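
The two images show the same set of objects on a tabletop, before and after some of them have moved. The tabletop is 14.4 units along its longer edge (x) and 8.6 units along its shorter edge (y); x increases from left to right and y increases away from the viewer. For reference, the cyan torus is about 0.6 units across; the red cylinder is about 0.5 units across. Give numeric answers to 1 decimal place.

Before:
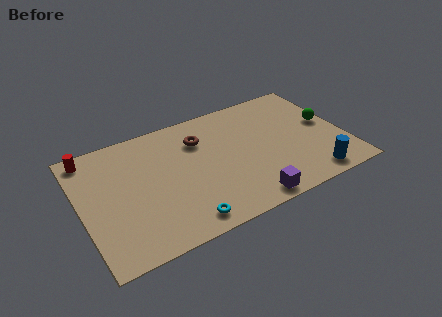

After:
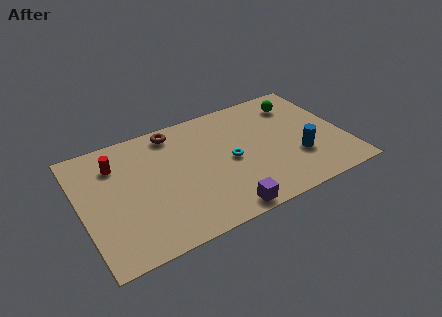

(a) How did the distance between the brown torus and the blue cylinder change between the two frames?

+0.3

Before: roughly 7.6 units apart; after: 7.9. That's 0.3 units further apart.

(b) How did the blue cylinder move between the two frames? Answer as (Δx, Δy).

(-0.5, 1.7)

The blue cylinder was at about (12.2, 1.1) and moved to about (11.7, 2.8).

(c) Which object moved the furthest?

the cyan torus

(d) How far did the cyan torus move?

4.2

From (5.1, 1.1) to (8.1, 4.1), the cyan torus covered √(3.0² + 3.0²) ≈ 4.2 units.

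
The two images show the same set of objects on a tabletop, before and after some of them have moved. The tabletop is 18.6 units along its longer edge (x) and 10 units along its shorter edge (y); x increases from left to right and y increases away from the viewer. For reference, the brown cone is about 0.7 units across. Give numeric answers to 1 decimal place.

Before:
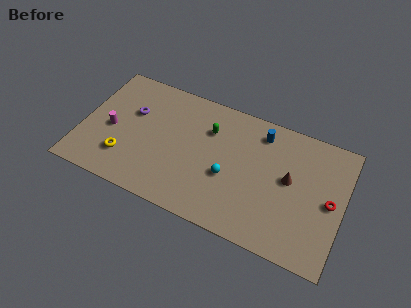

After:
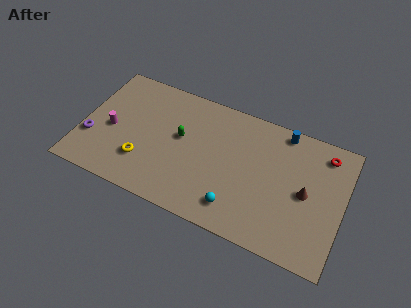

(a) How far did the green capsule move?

2.4

The green capsule was near (8.9, 7.1) before and (7.0, 5.7) after, so it travelled √(1.9² + 1.4²) ≈ 2.4 units.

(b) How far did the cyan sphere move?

2.2

From (10.6, 4.0) to (11.4, 1.9), the cyan sphere covered √(0.8² + 2.1²) ≈ 2.2 units.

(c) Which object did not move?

the magenta cylinder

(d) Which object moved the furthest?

the purple torus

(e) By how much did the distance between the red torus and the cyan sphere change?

+1.4

Before: roughly 7.2 units apart; after: 8.6. That's 1.4 units further apart.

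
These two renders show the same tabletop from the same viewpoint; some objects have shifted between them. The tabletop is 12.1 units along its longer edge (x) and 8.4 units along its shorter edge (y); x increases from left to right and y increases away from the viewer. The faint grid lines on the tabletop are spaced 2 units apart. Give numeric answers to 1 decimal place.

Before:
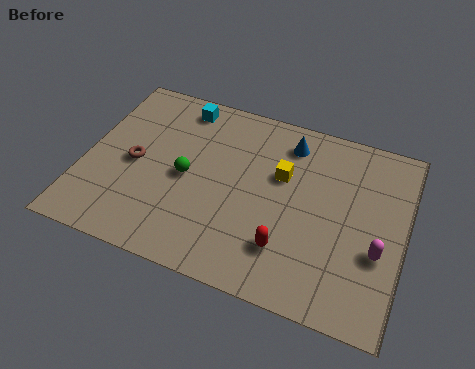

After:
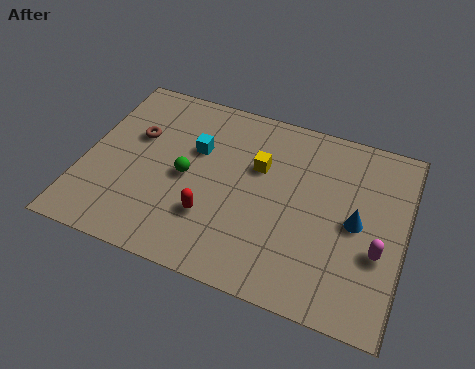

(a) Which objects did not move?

the magenta capsule and the green sphere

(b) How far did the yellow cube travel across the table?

0.9

The yellow cube was near (7.4, 5.3) before and (6.5, 5.4) after, so it travelled √(0.9² + 0.1²) ≈ 0.9 units.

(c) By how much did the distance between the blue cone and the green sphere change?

+1.8

The distance was about 4.6 in the first image and 6.4 in the second, so they moved 1.8 units further apart.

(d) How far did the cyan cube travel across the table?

2.1

The cyan cube was near (3.3, 7.3) before and (4.1, 5.4) after, so it travelled √(0.8² + 1.9²) ≈ 2.1 units.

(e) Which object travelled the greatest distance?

the blue cone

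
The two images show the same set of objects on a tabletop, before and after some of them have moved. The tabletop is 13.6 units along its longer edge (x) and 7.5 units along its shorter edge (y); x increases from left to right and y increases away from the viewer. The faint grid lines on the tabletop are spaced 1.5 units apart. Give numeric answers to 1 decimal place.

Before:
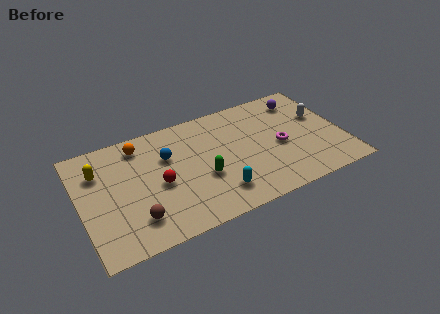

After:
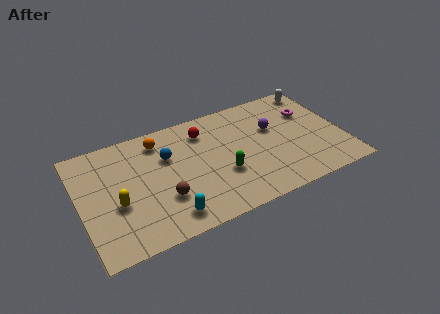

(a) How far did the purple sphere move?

2.2

The purple sphere moved from about (11.8, 6.1) to (10.1, 4.7), a distance of √(1.7² + 1.4²) ≈ 2.2.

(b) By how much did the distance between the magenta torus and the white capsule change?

-1.0

Before: roughly 2.6 units apart; after: 1.6. That's 1.0 units closer together.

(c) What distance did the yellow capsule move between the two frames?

2.5

From (1.1, 5.4) to (1.8, 3.0), the yellow capsule covered √(0.7² + 2.4²) ≈ 2.5 units.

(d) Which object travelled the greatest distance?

the red sphere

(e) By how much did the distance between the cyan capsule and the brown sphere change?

-3.0

They were about 4.2 units apart before and 1.2 after — 3.0 units closer together.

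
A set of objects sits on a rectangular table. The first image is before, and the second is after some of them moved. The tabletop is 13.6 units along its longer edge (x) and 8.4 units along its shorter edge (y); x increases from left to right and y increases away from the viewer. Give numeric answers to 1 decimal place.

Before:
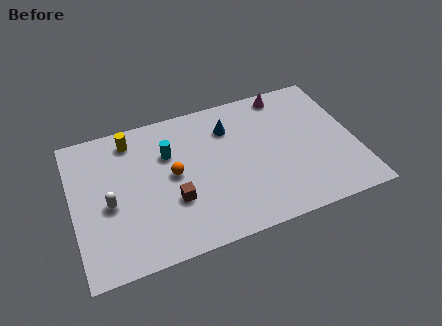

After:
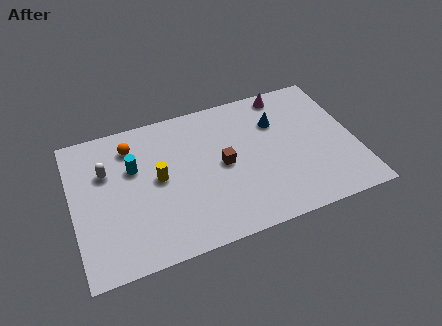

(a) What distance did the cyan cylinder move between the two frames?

1.7

The cyan cylinder moved from about (4.7, 5.7) to (3.0, 5.4), a distance of √(1.7² + 0.3²) ≈ 1.7.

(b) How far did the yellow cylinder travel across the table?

2.9

The yellow cylinder was near (3.0, 7.1) before and (4.1, 4.4) after, so it travelled √(1.1² + 2.7²) ≈ 2.9 units.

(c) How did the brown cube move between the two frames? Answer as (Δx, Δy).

(2.5, 1.3)

The brown cube was at about (4.7, 2.9) and moved to about (7.2, 4.2).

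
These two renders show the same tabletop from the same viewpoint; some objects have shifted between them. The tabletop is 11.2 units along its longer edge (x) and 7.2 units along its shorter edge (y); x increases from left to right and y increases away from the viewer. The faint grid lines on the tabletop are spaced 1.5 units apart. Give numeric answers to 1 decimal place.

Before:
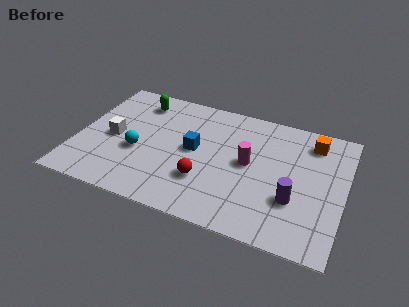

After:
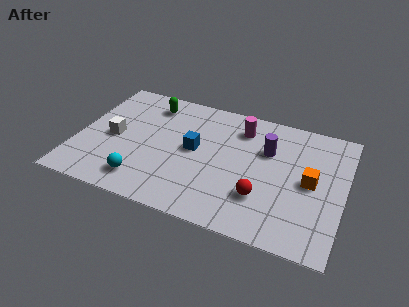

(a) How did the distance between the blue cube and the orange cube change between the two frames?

-0.3

Before: roughly 5.2 units apart; after: 4.9. That's 0.3 units closer together.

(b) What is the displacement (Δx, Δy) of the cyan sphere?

(0.4, -1.6)

The cyan sphere was at about (2.6, 2.9) and moved to about (3.0, 1.3).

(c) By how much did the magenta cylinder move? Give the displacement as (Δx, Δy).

(-0.5, 1.9)

The magenta cylinder was at about (7.2, 3.8) and moved to about (6.7, 5.7).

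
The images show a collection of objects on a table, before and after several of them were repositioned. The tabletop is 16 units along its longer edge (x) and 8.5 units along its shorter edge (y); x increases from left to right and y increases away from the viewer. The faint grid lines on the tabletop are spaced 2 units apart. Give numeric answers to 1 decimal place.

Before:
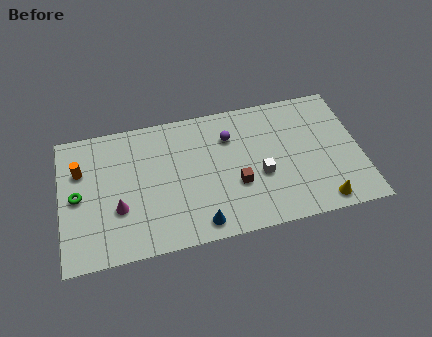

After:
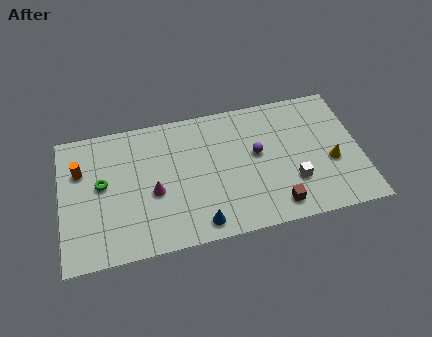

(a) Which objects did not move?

the blue cone and the orange cylinder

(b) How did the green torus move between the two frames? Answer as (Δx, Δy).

(1.3, 0.5)

The green torus was at about (0.9, 4.2) and moved to about (2.2, 4.7).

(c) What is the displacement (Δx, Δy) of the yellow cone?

(0.7, 2.4)

The yellow cone started near (13.7, 1.0) and ended near (14.4, 3.4).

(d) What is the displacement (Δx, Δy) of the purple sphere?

(1.4, -1.4)

The purple sphere started near (9.1, 6.2) and ended near (10.5, 4.8).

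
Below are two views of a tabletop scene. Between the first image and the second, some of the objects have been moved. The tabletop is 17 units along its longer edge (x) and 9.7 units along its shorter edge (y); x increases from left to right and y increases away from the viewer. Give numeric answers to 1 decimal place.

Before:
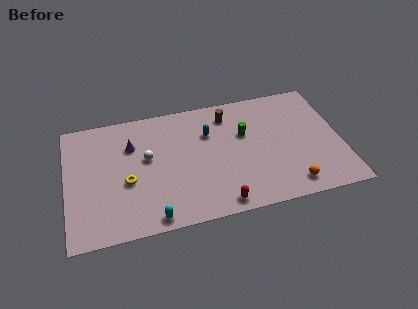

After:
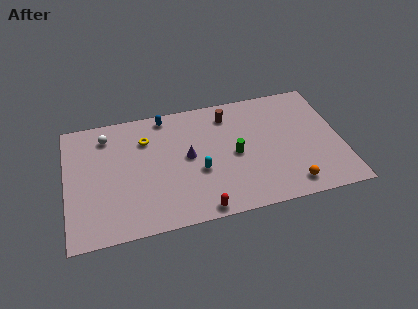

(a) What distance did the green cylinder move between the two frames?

1.7

The green cylinder moved from about (11.1, 6.1) to (10.4, 4.6), a distance of √(0.7² + 1.5²) ≈ 1.7.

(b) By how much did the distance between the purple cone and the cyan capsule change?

-4.6

The distance was about 6.0 in the first image and 1.4 in the second, so they moved 4.6 units closer together.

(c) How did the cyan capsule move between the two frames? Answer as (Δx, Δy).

(3.0, 2.9)

The cyan capsule was at about (5.1, 0.9) and moved to about (8.1, 3.8).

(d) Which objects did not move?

the orange sphere and the brown cylinder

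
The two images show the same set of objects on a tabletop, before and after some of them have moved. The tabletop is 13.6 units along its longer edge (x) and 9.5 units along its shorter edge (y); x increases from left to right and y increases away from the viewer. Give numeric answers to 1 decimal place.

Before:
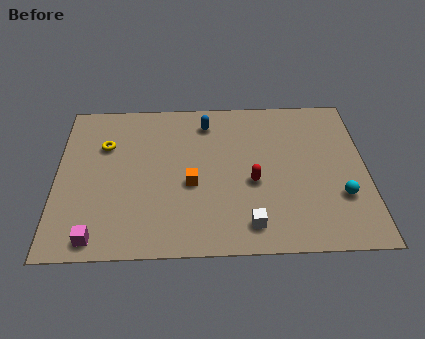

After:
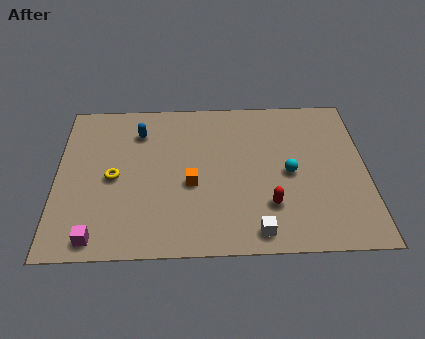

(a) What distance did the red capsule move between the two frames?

1.6

The red capsule moved from about (8.6, 4.0) to (9.3, 2.6), a distance of √(0.7² + 1.4²) ≈ 1.6.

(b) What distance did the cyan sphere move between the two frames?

2.7

The cyan sphere was near (12.4, 3.0) before and (10.2, 4.5) after, so it travelled √(2.2² + 1.5²) ≈ 2.7 units.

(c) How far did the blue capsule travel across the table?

3.0

From (6.6, 7.8) to (3.6, 7.3), the blue capsule covered √(3.0² + 0.5²) ≈ 3.0 units.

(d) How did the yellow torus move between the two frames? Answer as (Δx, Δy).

(0.4, -2.0)

The yellow torus was at about (2.1, 6.5) and moved to about (2.5, 4.5).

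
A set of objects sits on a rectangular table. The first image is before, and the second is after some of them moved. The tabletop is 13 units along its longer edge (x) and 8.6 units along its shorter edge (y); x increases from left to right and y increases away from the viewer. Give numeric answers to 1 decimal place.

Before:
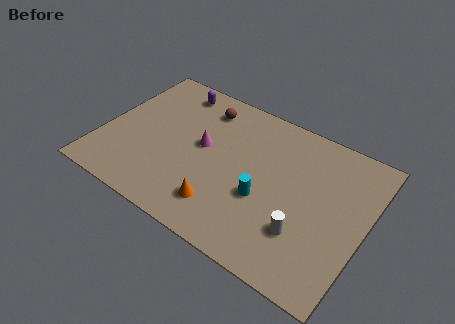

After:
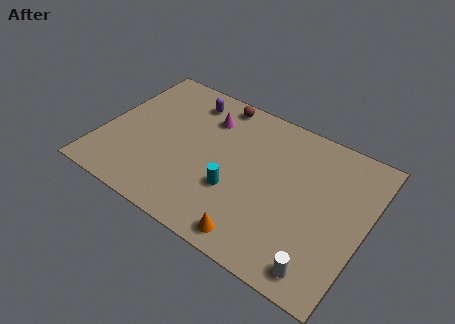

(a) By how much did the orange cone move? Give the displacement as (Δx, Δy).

(1.8, -0.8)

The orange cone was at about (6.4, 1.8) and moved to about (8.2, 1.0).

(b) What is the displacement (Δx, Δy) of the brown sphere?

(0.6, 0.7)

From the two frames, the brown sphere sits at roughly (4.5, 7.0) before and (5.1, 7.7) after.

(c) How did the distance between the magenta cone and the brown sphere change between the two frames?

-1.1

Before: roughly 2.3 units apart; after: 1.2. That's 1.1 units closer together.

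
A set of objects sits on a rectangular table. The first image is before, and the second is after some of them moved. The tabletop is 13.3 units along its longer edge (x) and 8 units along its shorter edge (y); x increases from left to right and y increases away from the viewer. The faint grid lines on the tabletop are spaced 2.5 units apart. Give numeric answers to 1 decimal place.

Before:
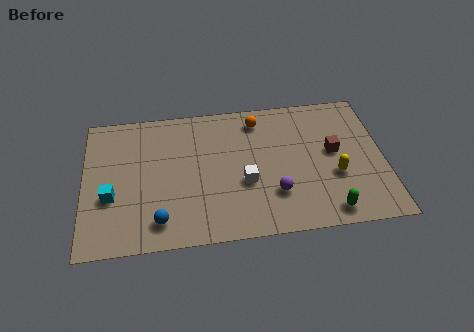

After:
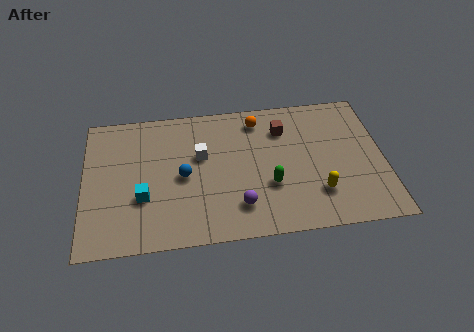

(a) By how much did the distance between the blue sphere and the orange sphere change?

-2.5

The distance was about 7.0 in the first image and 4.5 in the second, so they moved 2.5 units closer together.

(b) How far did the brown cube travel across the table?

2.7

From (11.1, 4.4) to (8.9, 6.0), the brown cube covered √(2.2² + 1.6²) ≈ 2.7 units.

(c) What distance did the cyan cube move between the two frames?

1.4

The cyan cube moved from about (1.2, 3.0) to (2.6, 2.8), a distance of √(1.4² + 0.2²) ≈ 1.4.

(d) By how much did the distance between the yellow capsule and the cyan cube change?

-2.2

Before: roughly 9.9 units apart; after: 7.7. That's 2.2 units closer together.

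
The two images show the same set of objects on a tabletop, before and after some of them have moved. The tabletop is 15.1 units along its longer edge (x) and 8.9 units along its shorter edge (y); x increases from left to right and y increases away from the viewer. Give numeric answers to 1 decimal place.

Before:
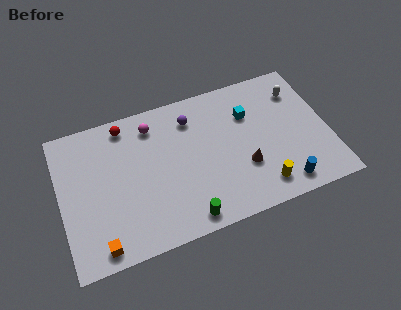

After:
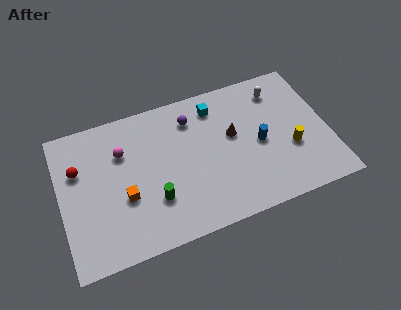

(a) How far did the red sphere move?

3.4

The red sphere moved from about (3.9, 7.8) to (1.1, 5.9), a distance of √(2.8² + 1.9²) ≈ 3.4.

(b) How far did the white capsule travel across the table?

1.2

The white capsule moved from about (13.7, 6.8) to (12.6, 7.2), a distance of √(1.1² + 0.4²) ≈ 1.2.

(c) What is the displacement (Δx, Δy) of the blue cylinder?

(-1.0, 3.0)

The blue cylinder started near (12.2, 1.2) and ended near (11.2, 4.2).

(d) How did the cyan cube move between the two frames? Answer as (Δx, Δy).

(-1.8, 1.1)

The cyan cube started near (10.8, 6.2) and ended near (9.0, 7.3).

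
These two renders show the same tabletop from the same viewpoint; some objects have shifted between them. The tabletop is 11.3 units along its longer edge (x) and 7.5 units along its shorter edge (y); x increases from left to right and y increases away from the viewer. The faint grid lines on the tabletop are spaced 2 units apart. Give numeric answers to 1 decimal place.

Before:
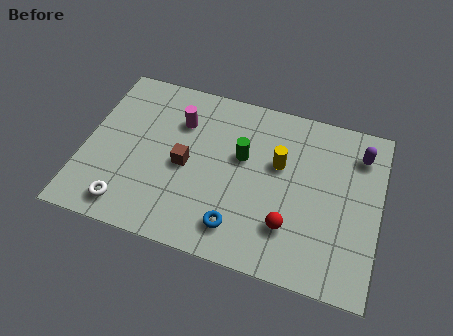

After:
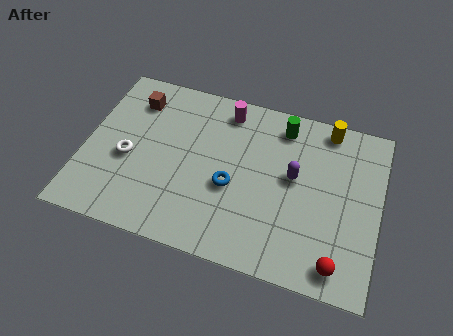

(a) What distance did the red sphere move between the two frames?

2.1

From (8.0, 2.0) to (9.9, 1.0), the red sphere covered √(1.9² + 1.0²) ≈ 2.1 units.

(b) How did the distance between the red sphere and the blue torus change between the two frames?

+2.7

The distance was about 2.0 in the first image and 4.7 in the second, so they moved 2.7 units further apart.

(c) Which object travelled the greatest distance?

the brown cube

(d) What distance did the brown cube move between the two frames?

3.3

From (3.9, 3.5) to (1.7, 5.9), the brown cube covered √(2.2² + 2.4²) ≈ 3.3 units.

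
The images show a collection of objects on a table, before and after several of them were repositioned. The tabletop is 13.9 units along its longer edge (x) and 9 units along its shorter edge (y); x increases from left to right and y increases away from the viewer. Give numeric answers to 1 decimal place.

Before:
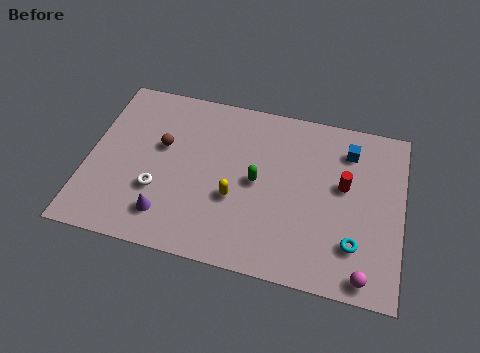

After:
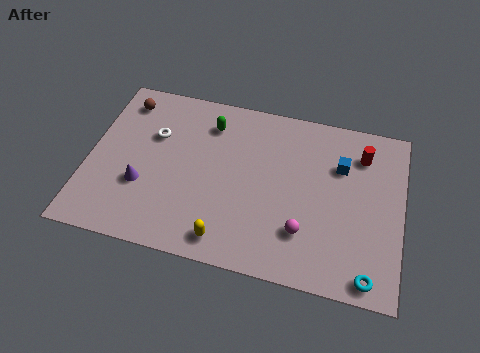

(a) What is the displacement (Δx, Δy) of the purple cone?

(-1.2, 1.3)

The purple cone started near (3.7, 1.8) and ended near (2.5, 3.1).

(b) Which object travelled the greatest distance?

the green capsule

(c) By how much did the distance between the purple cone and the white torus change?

+1.5

The distance was about 1.3 in the first image and 2.8 in the second, so they moved 1.5 units further apart.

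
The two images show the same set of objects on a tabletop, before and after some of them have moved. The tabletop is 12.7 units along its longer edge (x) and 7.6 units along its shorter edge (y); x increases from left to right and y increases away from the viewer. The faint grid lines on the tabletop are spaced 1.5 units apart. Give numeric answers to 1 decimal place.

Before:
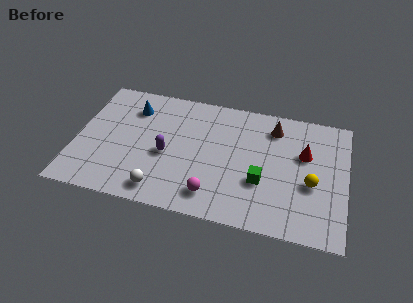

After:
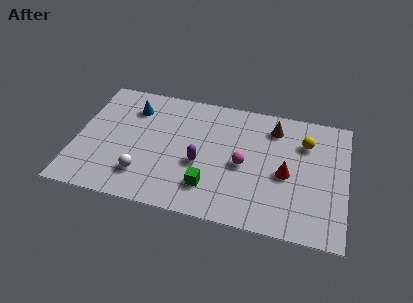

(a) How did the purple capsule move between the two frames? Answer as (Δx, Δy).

(1.6, -0.2)

The purple capsule was at about (4.3, 3.3) and moved to about (5.9, 3.1).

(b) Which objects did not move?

the blue cone and the brown cone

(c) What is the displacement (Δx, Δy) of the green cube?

(-2.4, -0.9)

The green cube was at about (8.8, 2.7) and moved to about (6.4, 1.8).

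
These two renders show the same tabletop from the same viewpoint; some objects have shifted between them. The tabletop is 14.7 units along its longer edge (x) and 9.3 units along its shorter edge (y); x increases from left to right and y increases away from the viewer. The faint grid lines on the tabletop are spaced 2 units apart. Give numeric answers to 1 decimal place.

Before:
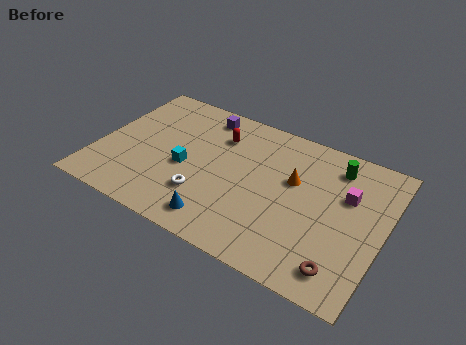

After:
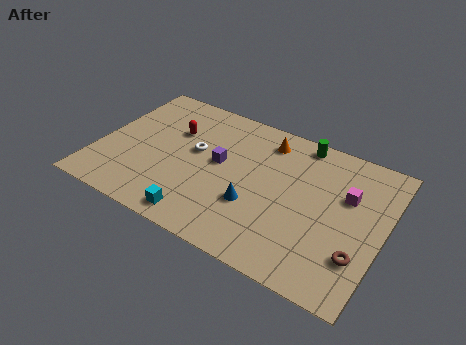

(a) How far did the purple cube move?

3.2

From (4.9, 8.0) to (6.2, 5.1), the purple cube covered √(1.3² + 2.9²) ≈ 3.2 units.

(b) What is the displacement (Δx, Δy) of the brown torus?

(0.7, 1.1)

From the two frames, the brown torus sits at roughly (13.0, 1.5) before and (13.7, 2.6) after.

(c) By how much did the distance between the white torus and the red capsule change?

-2.7

They were about 4.3 units apart before and 1.6 after — 2.7 units closer together.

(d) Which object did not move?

the magenta cube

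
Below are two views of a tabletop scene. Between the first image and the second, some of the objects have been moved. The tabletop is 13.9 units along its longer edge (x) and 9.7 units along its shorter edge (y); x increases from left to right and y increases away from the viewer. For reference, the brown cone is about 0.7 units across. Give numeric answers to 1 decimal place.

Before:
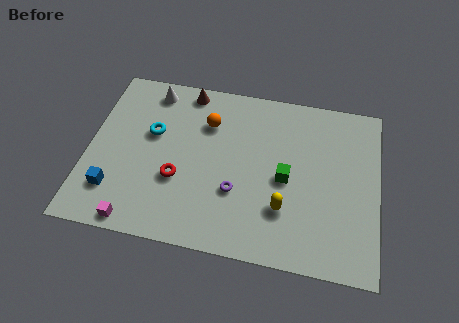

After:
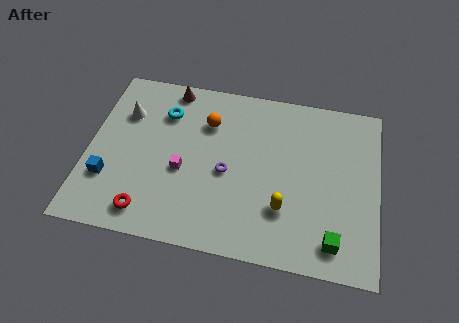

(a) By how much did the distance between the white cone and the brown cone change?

+1.1

The distance was about 1.7 in the first image and 2.8 in the second, so they moved 1.1 units further apart.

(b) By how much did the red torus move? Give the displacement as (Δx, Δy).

(-1.3, -2.1)

From the two frames, the red torus sits at roughly (4.4, 3.5) before and (3.1, 1.4) after.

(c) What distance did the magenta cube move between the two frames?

3.8

The magenta cube moved from about (2.6, 0.8) to (4.6, 4.0), a distance of √(2.0² + 3.2²) ≈ 3.8.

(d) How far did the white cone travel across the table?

2.0

From (2.8, 8.4) to (1.6, 6.8), the white cone covered √(1.2² + 1.6²) ≈ 2.0 units.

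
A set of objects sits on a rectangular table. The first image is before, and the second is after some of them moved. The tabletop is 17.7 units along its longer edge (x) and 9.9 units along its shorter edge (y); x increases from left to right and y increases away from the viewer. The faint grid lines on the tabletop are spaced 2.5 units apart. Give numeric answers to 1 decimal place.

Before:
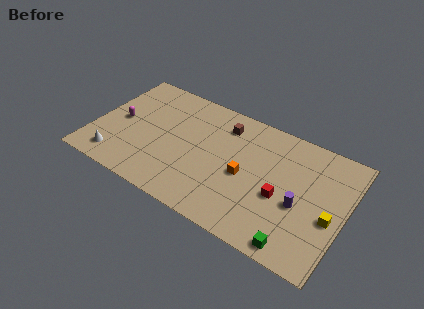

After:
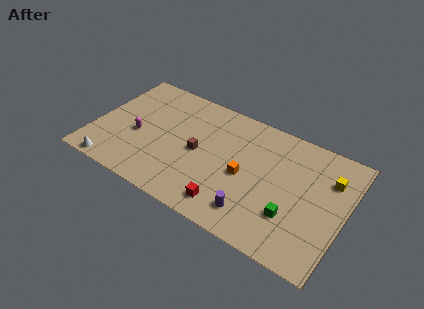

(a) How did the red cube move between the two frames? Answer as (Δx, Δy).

(-3.3, -2.5)

The red cube started near (13.4, 4.1) and ended near (10.1, 1.6).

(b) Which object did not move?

the orange cube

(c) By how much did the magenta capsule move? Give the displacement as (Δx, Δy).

(1.4, -0.7)

From the two frames, the magenta capsule sits at roughly (1.7, 4.9) before and (3.1, 4.2) after.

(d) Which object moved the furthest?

the red cube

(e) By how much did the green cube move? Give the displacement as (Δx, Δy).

(-0.6, 2.0)

The green cube started near (14.9, 1.0) and ended near (14.3, 3.0).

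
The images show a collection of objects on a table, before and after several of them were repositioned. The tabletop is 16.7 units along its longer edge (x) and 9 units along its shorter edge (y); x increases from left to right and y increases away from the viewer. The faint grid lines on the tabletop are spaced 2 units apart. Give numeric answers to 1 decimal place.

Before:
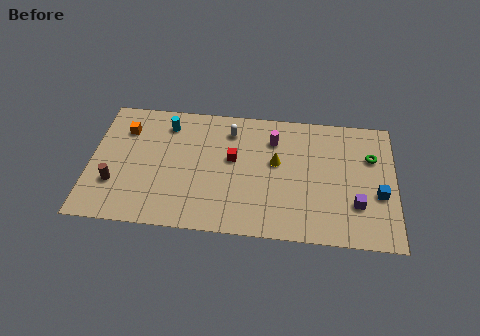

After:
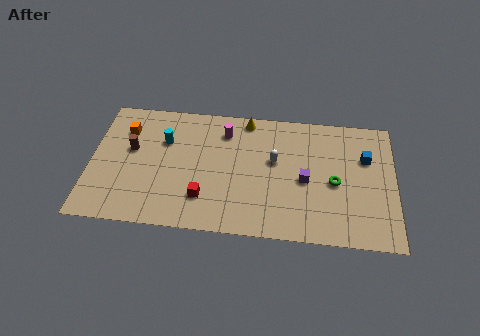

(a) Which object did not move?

the orange cube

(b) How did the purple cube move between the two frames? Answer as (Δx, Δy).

(-2.8, 1.4)

The purple cube was at about (14.6, 2.7) and moved to about (11.8, 4.1).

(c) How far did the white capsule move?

3.1

The white capsule moved from about (7.6, 7.2) to (10.1, 5.3), a distance of √(2.5² + 1.9²) ≈ 3.1.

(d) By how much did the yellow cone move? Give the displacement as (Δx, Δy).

(-1.7, 2.9)

The yellow cone started near (10.2, 5.2) and ended near (8.5, 8.1).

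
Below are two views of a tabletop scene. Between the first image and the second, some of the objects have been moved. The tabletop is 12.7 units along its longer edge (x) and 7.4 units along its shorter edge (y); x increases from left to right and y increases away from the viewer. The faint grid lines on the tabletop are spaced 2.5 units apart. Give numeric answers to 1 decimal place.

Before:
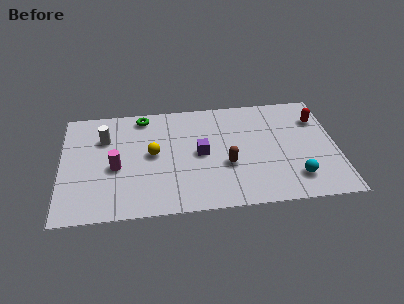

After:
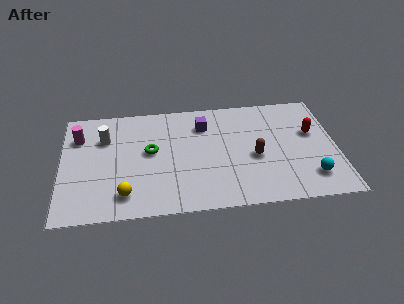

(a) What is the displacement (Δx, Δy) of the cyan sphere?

(0.7, 0.0)

From the two frames, the cyan sphere sits at roughly (10.7, 1.6) before and (11.4, 1.6) after.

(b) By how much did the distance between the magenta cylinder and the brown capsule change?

+3.3

The distance was about 5.1 in the first image and 8.4 in the second, so they moved 3.3 units further apart.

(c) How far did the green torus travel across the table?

2.4

The green torus was near (3.8, 6.5) before and (4.1, 4.1) after, so it travelled √(0.3² + 2.4²) ≈ 2.4 units.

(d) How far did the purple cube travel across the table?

1.9

The purple cube moved from about (6.4, 3.7) to (6.6, 5.6), a distance of √(0.2² + 1.9²) ≈ 1.9.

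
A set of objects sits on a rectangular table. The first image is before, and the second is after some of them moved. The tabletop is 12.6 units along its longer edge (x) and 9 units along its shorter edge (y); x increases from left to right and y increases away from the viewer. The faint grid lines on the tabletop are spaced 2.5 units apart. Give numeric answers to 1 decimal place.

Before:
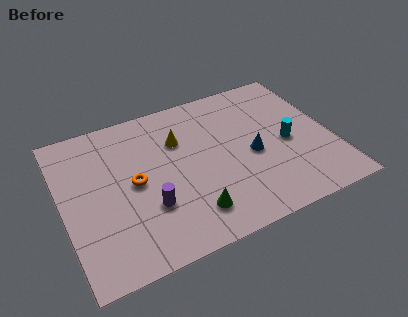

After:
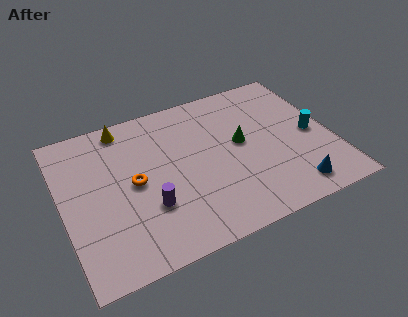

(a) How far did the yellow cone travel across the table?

3.0

The yellow cone was near (5.6, 6.2) before and (3.2, 8.0) after, so it travelled √(2.4² + 1.8²) ≈ 3.0 units.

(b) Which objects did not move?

the orange torus and the purple cylinder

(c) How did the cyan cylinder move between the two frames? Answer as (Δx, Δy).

(1.2, 0.1)

The cyan cylinder was at about (10.5, 4.1) and moved to about (11.7, 4.2).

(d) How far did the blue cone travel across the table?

3.1

The blue cone was near (8.8, 4.0) before and (10.3, 1.3) after, so it travelled √(1.5² + 2.7²) ≈ 3.1 units.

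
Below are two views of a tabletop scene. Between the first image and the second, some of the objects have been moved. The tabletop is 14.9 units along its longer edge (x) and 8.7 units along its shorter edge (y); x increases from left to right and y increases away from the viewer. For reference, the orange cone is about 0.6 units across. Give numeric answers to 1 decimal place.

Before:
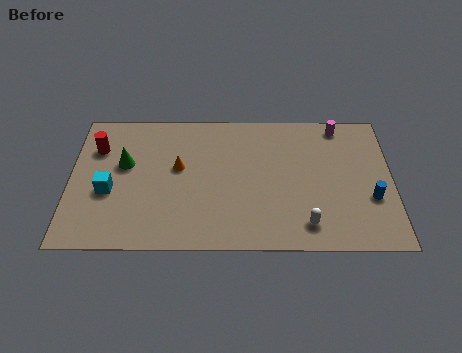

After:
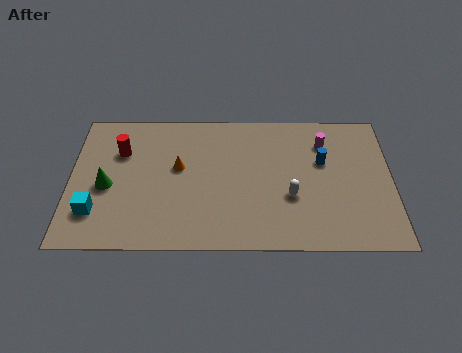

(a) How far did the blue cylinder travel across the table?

3.2

The blue cylinder moved from about (13.9, 3.1) to (11.7, 5.4), a distance of √(2.2² + 2.3²) ≈ 3.2.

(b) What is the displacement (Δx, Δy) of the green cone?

(-0.8, -1.4)

The green cone started near (2.5, 5.2) and ended near (1.7, 3.8).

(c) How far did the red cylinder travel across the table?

1.1

The red cylinder moved from about (1.2, 6.2) to (2.3, 6.0), a distance of √(1.1² + 0.2²) ≈ 1.1.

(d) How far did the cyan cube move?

1.4

The cyan cube was near (1.8, 3.5) before and (1.2, 2.2) after, so it travelled √(0.6² + 1.3²) ≈ 1.4 units.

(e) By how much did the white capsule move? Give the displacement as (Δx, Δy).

(-0.7, 1.7)

From the two frames, the white capsule sits at roughly (10.9, 1.5) before and (10.2, 3.2) after.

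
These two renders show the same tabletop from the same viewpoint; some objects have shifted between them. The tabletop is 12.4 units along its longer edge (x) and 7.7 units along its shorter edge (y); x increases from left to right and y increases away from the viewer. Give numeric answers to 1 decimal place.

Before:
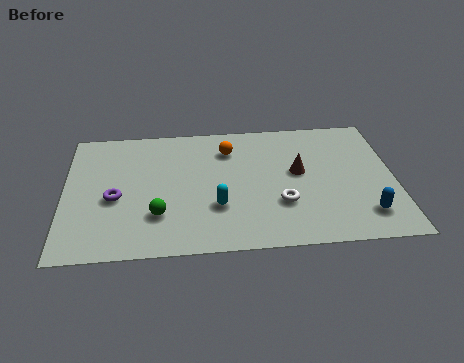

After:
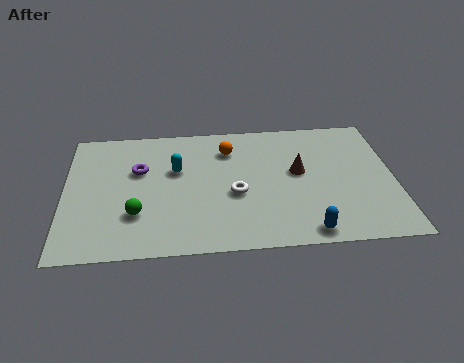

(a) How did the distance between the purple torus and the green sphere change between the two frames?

+0.7

The distance was about 1.9 in the first image and 2.6 in the second, so they moved 0.7 units further apart.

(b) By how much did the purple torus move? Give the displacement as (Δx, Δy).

(0.9, 1.6)

From the two frames, the purple torus sits at roughly (1.9, 3.3) before and (2.8, 4.9) after.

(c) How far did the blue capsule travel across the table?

2.3

From (11.2, 1.6) to (9.0, 0.8), the blue capsule covered √(2.2² + 0.8²) ≈ 2.3 units.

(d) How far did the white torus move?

1.8

The white torus moved from about (8.1, 2.5) to (6.4, 3.2), a distance of √(1.7² + 0.7²) ≈ 1.8.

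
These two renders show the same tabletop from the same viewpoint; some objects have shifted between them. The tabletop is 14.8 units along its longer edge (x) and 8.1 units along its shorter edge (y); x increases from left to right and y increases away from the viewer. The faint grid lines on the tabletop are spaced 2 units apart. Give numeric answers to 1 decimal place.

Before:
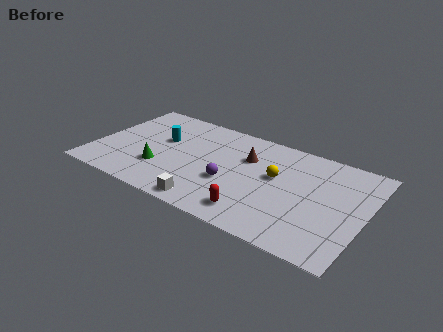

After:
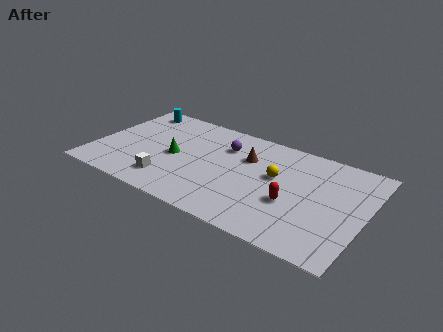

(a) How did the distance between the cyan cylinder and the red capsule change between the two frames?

+3.6

They were about 6.7 units apart before and 10.3 after — 3.6 units further apart.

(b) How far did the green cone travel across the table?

1.4

From (3.8, 2.5) to (4.4, 3.8), the green cone covered √(0.6² + 1.3²) ≈ 1.4 units.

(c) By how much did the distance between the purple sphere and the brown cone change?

-1.1

The distance was about 2.5 in the first image and 1.4 in the second, so they moved 1.1 units closer together.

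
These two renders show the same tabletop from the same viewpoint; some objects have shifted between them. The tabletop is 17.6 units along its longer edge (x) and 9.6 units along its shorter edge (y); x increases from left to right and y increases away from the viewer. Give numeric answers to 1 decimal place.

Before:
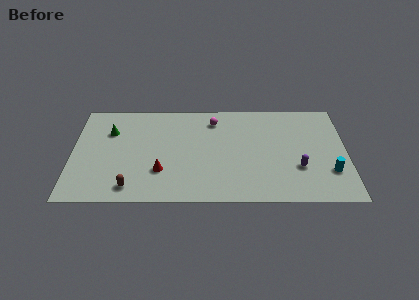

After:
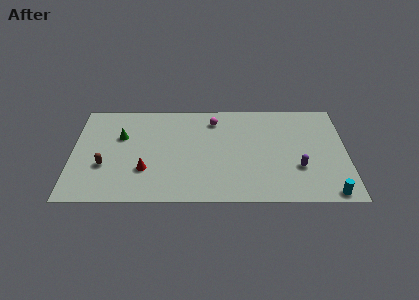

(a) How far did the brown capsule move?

2.6

The brown capsule moved from about (3.8, 1.4) to (2.1, 3.4), a distance of √(1.7² + 2.0²) ≈ 2.6.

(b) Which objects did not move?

the magenta sphere and the purple capsule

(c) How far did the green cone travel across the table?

0.9

The green cone moved from about (2.4, 6.7) to (3.1, 6.2), a distance of √(0.7² + 0.5²) ≈ 0.9.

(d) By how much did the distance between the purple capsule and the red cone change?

+1.0

Before: roughly 8.8 units apart; after: 9.8. That's 1.0 units further apart.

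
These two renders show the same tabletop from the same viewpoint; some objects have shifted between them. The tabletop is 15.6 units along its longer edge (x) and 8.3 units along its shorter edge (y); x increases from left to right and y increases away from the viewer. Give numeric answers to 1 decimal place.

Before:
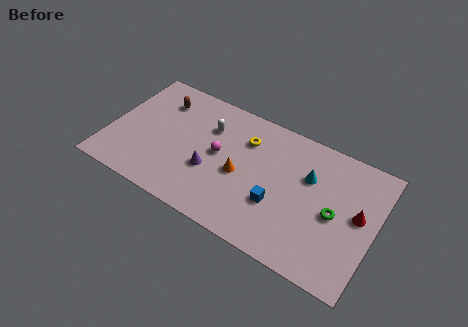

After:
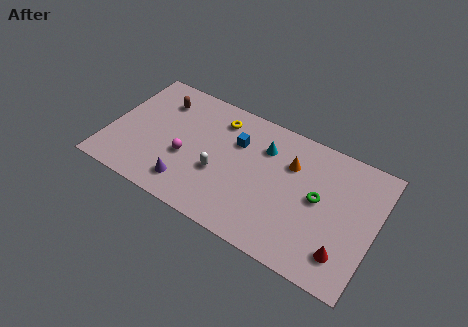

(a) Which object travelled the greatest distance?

the blue cube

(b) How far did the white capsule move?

2.9

From (5.6, 5.9) to (6.6, 3.2), the white capsule covered √(1.0² + 2.7²) ≈ 2.9 units.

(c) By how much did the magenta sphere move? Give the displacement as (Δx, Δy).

(-1.8, -1.1)

The magenta sphere started near (6.4, 4.4) and ended near (4.6, 3.3).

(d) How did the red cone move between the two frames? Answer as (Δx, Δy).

(-0.5, -2.7)

The red cone started near (14.6, 4.5) and ended near (14.1, 1.8).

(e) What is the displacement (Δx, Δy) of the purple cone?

(-1.1, -1.5)

From the two frames, the purple cone sits at roughly (6.1, 3.1) before and (5.0, 1.6) after.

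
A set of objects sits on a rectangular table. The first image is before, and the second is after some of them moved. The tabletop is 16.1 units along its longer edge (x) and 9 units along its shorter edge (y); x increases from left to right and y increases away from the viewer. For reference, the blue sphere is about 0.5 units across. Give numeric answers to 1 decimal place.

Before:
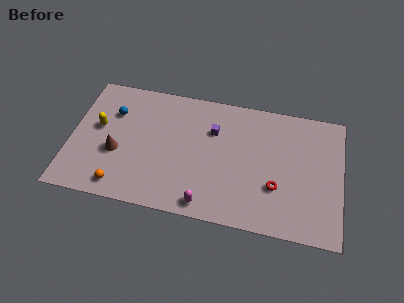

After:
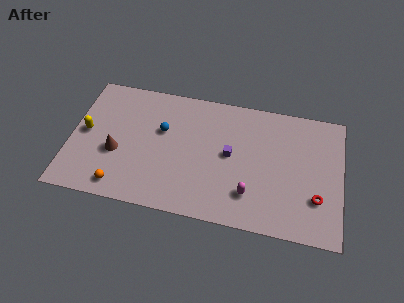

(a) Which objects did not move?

the brown cone and the orange sphere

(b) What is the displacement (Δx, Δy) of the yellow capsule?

(-0.7, -0.5)

From the two frames, the yellow capsule sits at roughly (1.6, 5.1) before and (0.9, 4.6) after.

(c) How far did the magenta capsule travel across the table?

2.8

The magenta capsule was near (8.3, 1.0) before and (10.8, 2.2) after, so it travelled √(2.5² + 1.2²) ≈ 2.8 units.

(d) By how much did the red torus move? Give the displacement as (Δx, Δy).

(2.4, -0.3)

The red torus was at about (12.3, 3.0) and moved to about (14.7, 2.7).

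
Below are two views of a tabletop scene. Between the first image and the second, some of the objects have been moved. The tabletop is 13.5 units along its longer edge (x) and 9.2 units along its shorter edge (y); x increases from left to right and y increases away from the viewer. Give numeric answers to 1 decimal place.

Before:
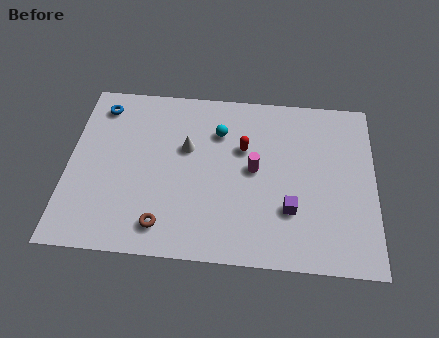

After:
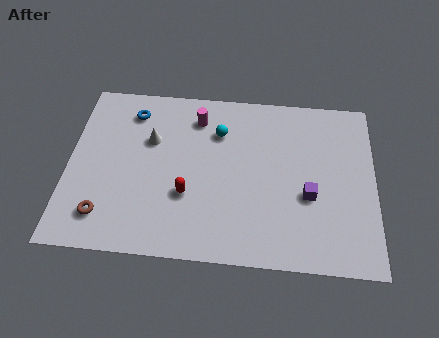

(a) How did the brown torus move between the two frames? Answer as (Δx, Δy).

(-2.6, 0.3)

The brown torus started near (4.3, 1.5) and ended near (1.7, 1.8).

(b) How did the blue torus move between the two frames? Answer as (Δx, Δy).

(1.4, -0.2)

The blue torus started near (1.3, 7.7) and ended near (2.7, 7.5).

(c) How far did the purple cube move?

1.1

From (9.8, 2.8) to (10.6, 3.6), the purple cube covered √(0.8² + 0.8²) ≈ 1.1 units.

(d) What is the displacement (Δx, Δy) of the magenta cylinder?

(-2.6, 2.6)

From the two frames, the magenta cylinder sits at roughly (8.2, 4.8) before and (5.6, 7.4) after.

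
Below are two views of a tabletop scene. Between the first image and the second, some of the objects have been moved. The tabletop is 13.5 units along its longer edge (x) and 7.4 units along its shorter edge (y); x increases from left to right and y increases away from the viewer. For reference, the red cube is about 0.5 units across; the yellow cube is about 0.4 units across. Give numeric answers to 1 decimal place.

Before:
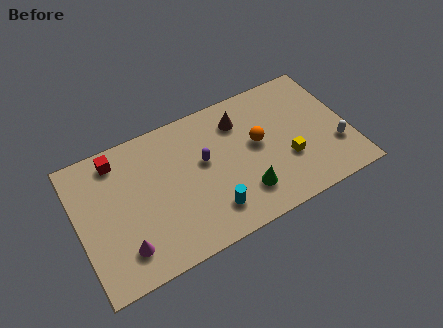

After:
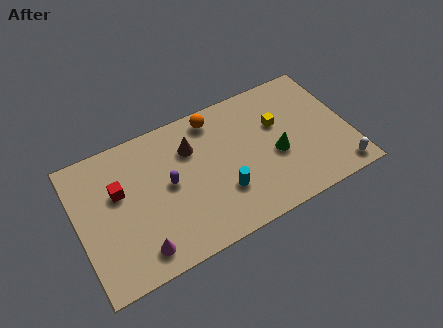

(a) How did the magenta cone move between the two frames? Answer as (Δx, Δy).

(0.7, -0.4)

The magenta cone started near (2.0, 1.6) and ended near (2.7, 1.2).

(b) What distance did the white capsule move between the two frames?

1.4

The white capsule was near (12.7, 2.3) before and (12.7, 0.9) after, so it travelled √(0.0² + 1.4²) ≈ 1.4 units.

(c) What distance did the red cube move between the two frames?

1.7

From (2.2, 6.3) to (2.1, 4.6), the red cube covered √(0.1² + 1.7²) ≈ 1.7 units.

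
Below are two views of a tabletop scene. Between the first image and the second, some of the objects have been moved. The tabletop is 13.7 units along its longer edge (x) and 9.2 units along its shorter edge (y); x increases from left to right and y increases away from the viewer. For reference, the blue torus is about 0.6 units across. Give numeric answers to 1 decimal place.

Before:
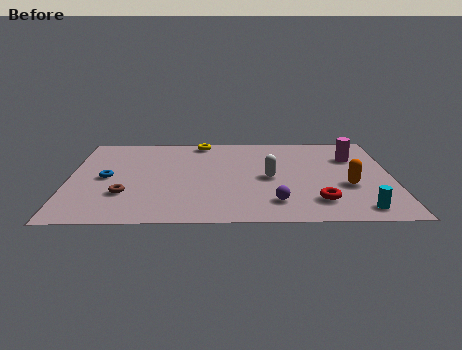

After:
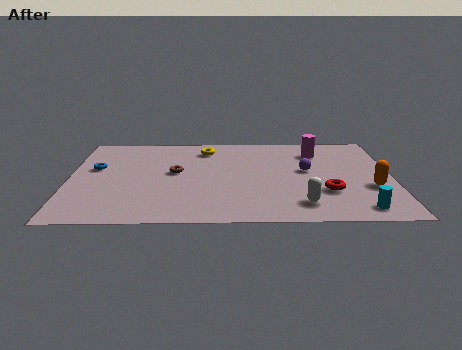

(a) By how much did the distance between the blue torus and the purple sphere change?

+1.4

They were about 7.6 units apart before and 9.0 after — 1.4 units further apart.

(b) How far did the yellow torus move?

0.8

The yellow torus moved from about (5.6, 8.3) to (5.8, 7.5), a distance of √(0.2² + 0.8²) ≈ 0.8.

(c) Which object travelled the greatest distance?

the purple sphere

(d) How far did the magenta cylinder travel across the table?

1.6

The magenta cylinder was near (12.1, 6.5) before and (10.6, 7.1) after, so it travelled √(1.5² + 0.6²) ≈ 1.6 units.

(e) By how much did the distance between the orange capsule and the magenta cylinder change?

+1.4

They were about 3.0 units apart before and 4.4 after — 1.4 units further apart.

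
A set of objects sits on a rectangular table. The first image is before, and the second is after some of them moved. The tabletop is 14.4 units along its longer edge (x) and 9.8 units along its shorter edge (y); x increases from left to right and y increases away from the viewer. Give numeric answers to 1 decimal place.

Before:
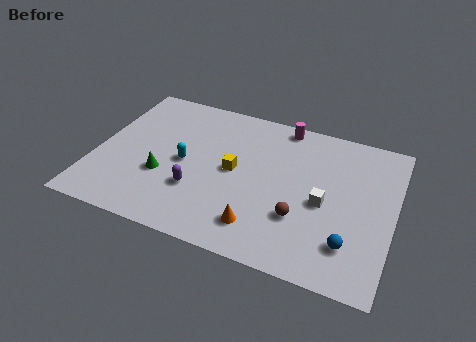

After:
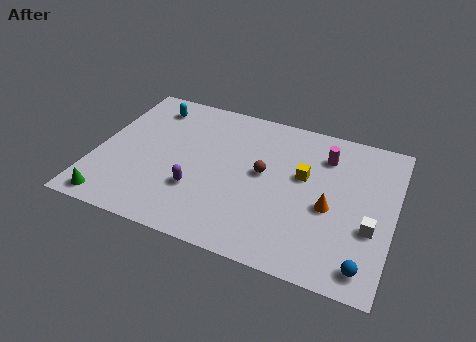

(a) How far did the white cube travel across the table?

2.4

The white cube was near (11.1, 4.4) before and (13.4, 3.6) after, so it travelled √(2.3² + 0.8²) ≈ 2.4 units.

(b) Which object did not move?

the purple capsule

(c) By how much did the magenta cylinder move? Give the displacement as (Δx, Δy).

(2.2, -1.4)

From the two frames, the magenta cylinder sits at roughly (8.7, 8.9) before and (10.9, 7.5) after.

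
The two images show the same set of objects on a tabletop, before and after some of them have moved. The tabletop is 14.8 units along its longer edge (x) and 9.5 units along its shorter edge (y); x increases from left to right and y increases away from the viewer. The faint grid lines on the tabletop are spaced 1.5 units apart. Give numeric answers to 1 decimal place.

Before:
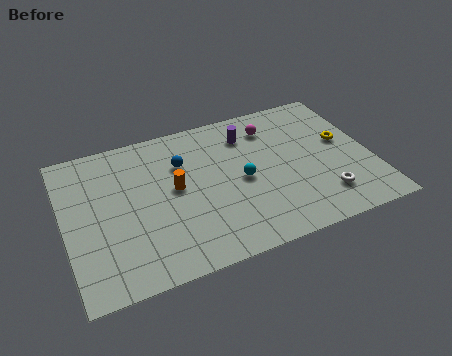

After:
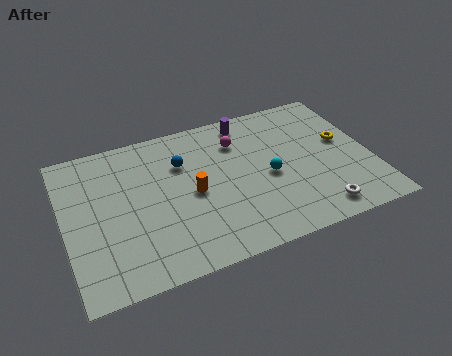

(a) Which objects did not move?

the blue sphere and the yellow torus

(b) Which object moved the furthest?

the magenta sphere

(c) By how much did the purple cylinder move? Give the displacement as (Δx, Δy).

(0.1, 0.9)

The purple cylinder was at about (9.1, 7.4) and moved to about (9.2, 8.3).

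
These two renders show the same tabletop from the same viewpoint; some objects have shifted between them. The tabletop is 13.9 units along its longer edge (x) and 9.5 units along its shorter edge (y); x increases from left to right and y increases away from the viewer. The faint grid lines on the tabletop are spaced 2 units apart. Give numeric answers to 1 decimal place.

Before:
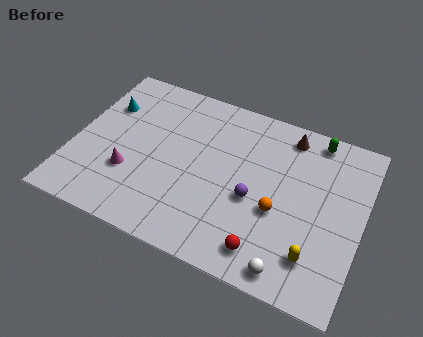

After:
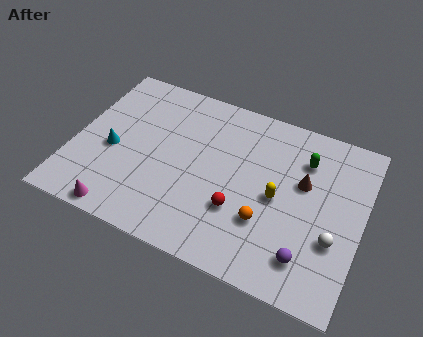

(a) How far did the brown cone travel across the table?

2.6

The brown cone moved from about (10.0, 8.2) to (11.0, 5.8), a distance of √(1.0² + 2.4²) ≈ 2.6.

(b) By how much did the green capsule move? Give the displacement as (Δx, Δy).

(-0.4, -1.4)

The green capsule was at about (11.3, 8.5) and moved to about (10.9, 7.1).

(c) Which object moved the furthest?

the purple sphere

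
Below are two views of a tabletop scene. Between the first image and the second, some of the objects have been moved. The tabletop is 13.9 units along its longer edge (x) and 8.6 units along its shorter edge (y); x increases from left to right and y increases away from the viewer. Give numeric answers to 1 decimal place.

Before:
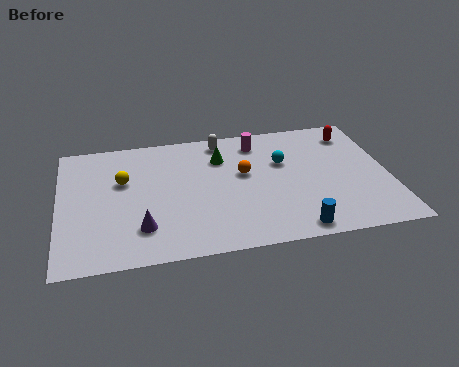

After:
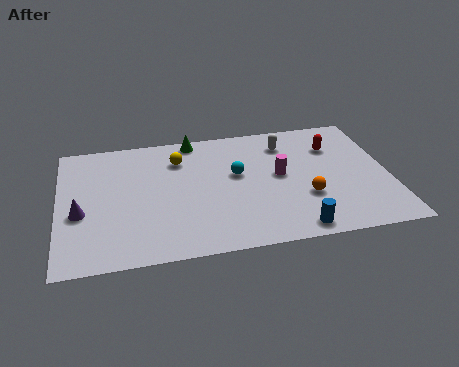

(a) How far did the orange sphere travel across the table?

3.3

From (7.8, 5.0) to (10.3, 2.9), the orange sphere covered √(2.5² + 2.1²) ≈ 3.3 units.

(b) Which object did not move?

the blue cylinder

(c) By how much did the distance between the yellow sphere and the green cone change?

-2.8

They were about 4.3 units apart before and 1.5 after — 2.8 units closer together.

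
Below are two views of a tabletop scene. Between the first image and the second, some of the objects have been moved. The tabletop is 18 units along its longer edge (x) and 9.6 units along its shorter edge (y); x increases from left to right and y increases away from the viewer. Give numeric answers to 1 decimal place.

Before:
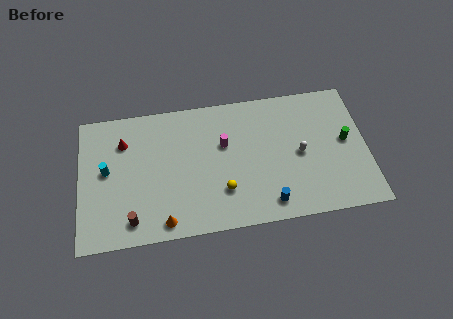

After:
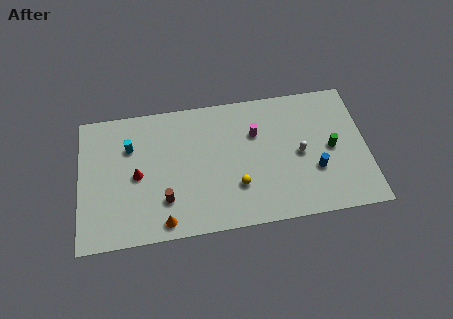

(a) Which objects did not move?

the white capsule and the orange cone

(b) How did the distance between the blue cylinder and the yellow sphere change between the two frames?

+1.8

The distance was about 3.1 in the first image and 4.9 in the second, so they moved 1.8 units further apart.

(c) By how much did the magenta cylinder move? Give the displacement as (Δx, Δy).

(2.0, 0.5)

From the two frames, the magenta cylinder sits at roughly (9.1, 6.0) before and (11.1, 6.5) after.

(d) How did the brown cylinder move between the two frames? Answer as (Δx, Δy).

(2.1, 1.1)

The brown cylinder started near (3.2, 1.5) and ended near (5.3, 2.6).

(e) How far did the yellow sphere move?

0.9

From (8.9, 2.7) to (9.8, 2.9), the yellow sphere covered √(0.9² + 0.2²) ≈ 0.9 units.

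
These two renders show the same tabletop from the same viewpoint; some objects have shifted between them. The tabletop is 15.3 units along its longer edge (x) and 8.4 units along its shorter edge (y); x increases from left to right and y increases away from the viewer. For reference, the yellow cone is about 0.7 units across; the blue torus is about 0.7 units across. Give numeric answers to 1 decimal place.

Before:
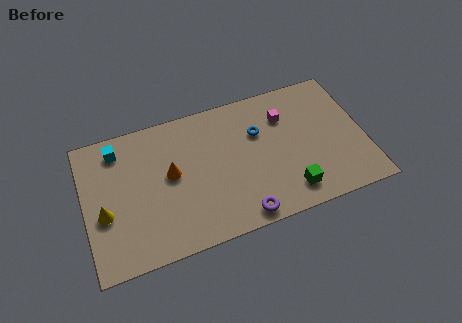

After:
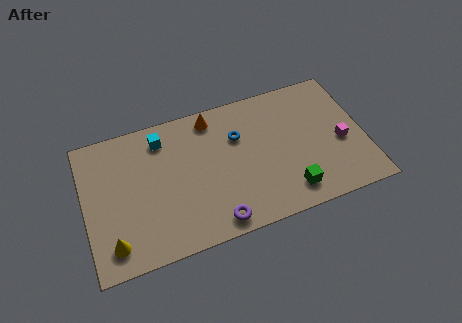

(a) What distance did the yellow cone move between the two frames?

1.9

The yellow cone was near (1.0, 3.4) before and (1.3, 1.5) after, so it travelled √(0.3² + 1.9²) ≈ 1.9 units.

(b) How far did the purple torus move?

1.4

The purple torus moved from about (8.2, 0.9) to (6.8, 1.0), a distance of √(1.4² + 0.1²) ≈ 1.4.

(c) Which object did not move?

the green cube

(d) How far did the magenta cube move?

3.8

From (11.1, 6.1) to (14.0, 3.6), the magenta cube covered √(2.9² + 2.5²) ≈ 3.8 units.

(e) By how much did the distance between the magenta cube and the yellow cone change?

+2.4

They were about 10.5 units apart before and 12.9 after — 2.4 units further apart.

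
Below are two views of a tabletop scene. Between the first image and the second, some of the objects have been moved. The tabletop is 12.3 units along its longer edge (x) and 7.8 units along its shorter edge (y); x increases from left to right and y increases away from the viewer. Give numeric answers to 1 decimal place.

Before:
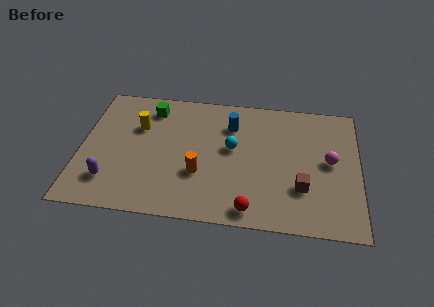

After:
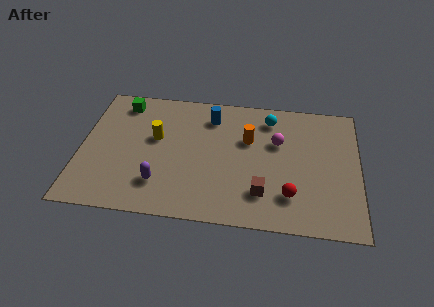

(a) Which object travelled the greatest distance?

the orange cylinder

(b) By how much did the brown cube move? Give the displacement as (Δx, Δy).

(-1.7, -0.5)

The brown cube started near (9.8, 2.4) and ended near (8.1, 1.9).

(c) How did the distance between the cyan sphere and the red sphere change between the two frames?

+1.0

They were about 3.6 units apart before and 4.6 after — 1.0 units further apart.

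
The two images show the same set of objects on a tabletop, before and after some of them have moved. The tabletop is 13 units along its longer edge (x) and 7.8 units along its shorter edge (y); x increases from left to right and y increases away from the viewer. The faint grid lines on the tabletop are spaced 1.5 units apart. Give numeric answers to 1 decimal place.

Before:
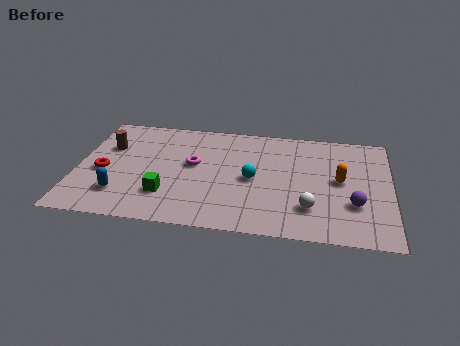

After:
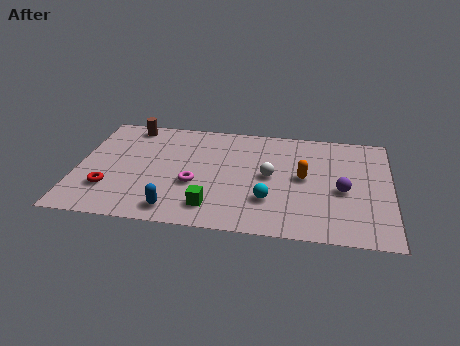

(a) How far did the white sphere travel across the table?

2.6

From (9.7, 2.0) to (8.0, 4.0), the white sphere covered √(1.7² + 2.0²) ≈ 2.6 units.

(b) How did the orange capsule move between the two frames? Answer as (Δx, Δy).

(-1.5, 0.0)

From the two frames, the orange capsule sits at roughly (10.9, 4.1) before and (9.4, 4.1) after.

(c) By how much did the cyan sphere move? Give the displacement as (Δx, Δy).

(0.7, -1.4)

The cyan sphere was at about (7.3, 3.7) and moved to about (8.0, 2.3).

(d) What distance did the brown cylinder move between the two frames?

1.9

From (1.2, 5.2) to (2.0, 6.9), the brown cylinder covered √(0.8² + 1.7²) ≈ 1.9 units.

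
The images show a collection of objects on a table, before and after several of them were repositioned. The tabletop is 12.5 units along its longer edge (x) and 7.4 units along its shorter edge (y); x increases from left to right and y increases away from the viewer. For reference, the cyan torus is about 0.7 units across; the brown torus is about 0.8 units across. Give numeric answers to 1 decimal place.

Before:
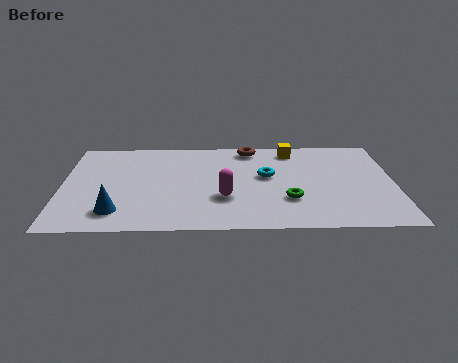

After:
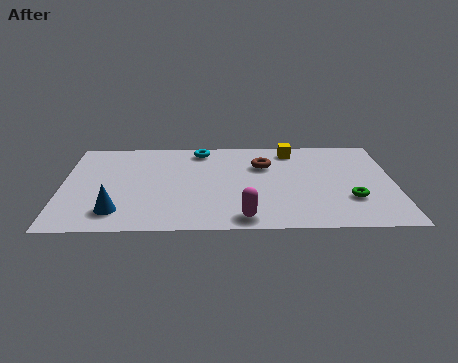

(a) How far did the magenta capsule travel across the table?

1.7

From (6.1, 2.5) to (6.8, 0.9), the magenta capsule covered √(0.7² + 1.6²) ≈ 1.7 units.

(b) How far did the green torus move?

2.3

The green torus moved from about (8.5, 2.3) to (10.8, 2.3), a distance of √(2.3² + 0.0²) ≈ 2.3.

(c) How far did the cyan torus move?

3.3

The cyan torus moved from about (7.7, 4.2) to (5.2, 6.4), a distance of √(2.5² + 2.2²) ≈ 3.3.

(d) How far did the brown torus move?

1.5

The brown torus was near (7.1, 6.5) before and (7.6, 5.1) after, so it travelled √(0.5² + 1.4²) ≈ 1.5 units.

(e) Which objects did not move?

the yellow cube and the blue cone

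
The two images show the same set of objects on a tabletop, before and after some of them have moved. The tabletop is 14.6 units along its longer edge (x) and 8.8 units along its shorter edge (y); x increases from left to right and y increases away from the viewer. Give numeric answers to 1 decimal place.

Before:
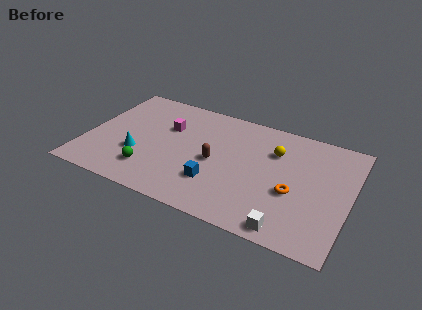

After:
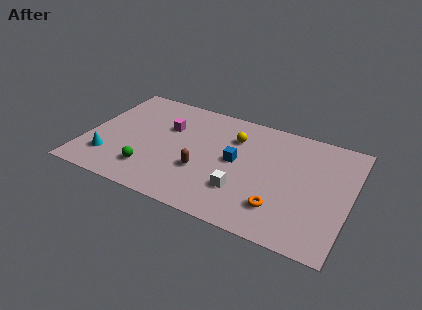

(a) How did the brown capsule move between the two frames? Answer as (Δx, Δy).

(-0.6, -1.0)

The brown capsule started near (7.2, 4.1) and ended near (6.6, 3.1).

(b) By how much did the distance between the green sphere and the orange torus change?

-0.7

Before: roughly 7.9 units apart; after: 7.2. That's 0.7 units closer together.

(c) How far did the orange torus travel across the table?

1.5

From (11.6, 3.5) to (11.0, 2.1), the orange torus covered √(0.6² + 1.4²) ≈ 1.5 units.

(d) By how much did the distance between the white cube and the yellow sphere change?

-1.5

The distance was about 5.5 in the first image and 4.0 in the second, so they moved 1.5 units closer together.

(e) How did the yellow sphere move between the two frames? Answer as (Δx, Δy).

(-2.3, 0.2)

The yellow sphere started near (10.3, 6.2) and ended near (8.0, 6.4).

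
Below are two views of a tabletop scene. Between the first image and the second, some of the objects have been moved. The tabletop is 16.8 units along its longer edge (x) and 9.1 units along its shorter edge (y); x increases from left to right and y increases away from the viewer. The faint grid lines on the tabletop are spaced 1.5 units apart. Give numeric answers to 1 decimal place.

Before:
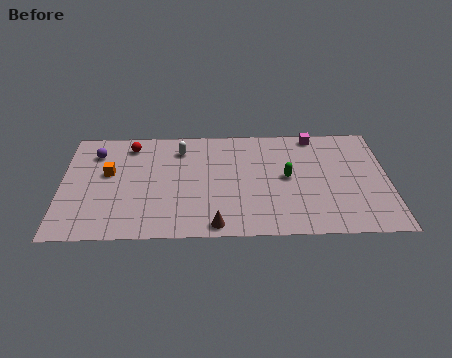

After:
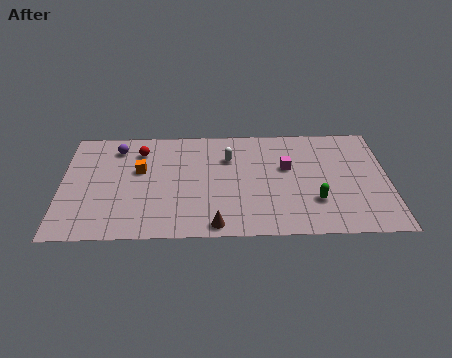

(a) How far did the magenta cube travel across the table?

3.1

From (13.1, 8.2) to (11.6, 5.5), the magenta cube covered √(1.5² + 2.7²) ≈ 3.1 units.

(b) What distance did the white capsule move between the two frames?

2.6

The white capsule moved from about (6.1, 7.2) to (8.6, 6.4), a distance of √(2.5² + 0.8²) ≈ 2.6.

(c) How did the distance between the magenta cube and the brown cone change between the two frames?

-3.1

The distance was about 9.0 in the first image and 5.9 in the second, so they moved 3.1 units closer together.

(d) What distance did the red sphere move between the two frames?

0.7

From (3.5, 7.6) to (4.0, 7.1), the red sphere covered √(0.5² + 0.5²) ≈ 0.7 units.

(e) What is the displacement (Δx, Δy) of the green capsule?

(1.4, -2.0)

From the two frames, the green capsule sits at roughly (11.6, 4.7) before and (13.0, 2.7) after.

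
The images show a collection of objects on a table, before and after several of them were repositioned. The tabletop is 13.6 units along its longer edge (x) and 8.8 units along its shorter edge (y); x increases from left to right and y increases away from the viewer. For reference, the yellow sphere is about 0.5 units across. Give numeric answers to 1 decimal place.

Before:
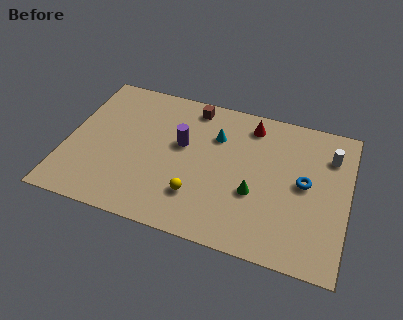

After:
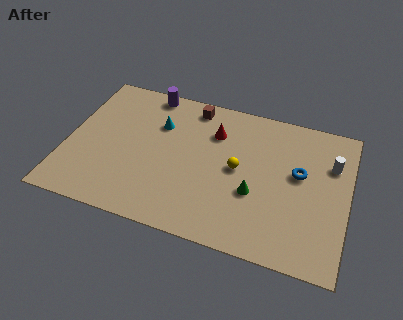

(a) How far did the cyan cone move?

2.8

The cyan cone was near (7.1, 6.2) before and (4.3, 6.1) after, so it travelled √(2.8² + 0.1²) ≈ 2.8 units.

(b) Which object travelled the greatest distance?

the purple cylinder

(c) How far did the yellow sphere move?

2.8

From (6.5, 2.3) to (8.3, 4.5), the yellow sphere covered √(1.8² + 2.2²) ≈ 2.8 units.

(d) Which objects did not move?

the green cone and the brown cube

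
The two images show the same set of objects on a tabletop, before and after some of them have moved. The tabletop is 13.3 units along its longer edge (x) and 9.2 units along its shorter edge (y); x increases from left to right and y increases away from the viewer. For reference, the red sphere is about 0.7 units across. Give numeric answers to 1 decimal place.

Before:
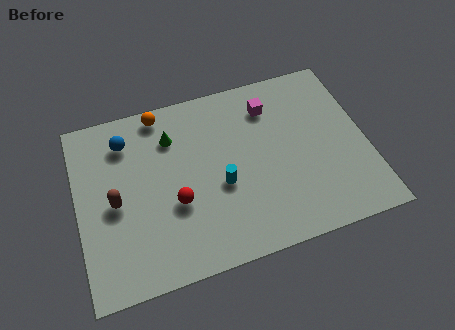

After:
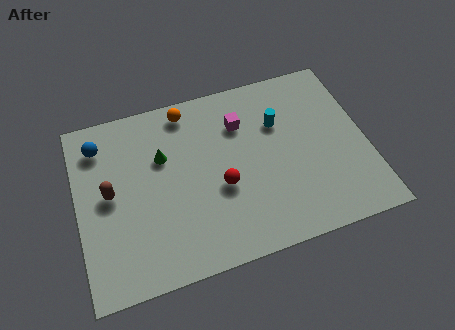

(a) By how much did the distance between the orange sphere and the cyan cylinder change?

-0.6

The distance was about 5.1 in the first image and 4.5 in the second, so they moved 0.6 units closer together.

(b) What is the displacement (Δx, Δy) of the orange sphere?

(1.2, -0.2)

From the two frames, the orange sphere sits at roughly (4.1, 8.3) before and (5.3, 8.1) after.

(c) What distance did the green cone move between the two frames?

1.0

The green cone was near (4.5, 6.9) before and (4.0, 6.0) after, so it travelled √(0.5² + 0.9²) ≈ 1.0 units.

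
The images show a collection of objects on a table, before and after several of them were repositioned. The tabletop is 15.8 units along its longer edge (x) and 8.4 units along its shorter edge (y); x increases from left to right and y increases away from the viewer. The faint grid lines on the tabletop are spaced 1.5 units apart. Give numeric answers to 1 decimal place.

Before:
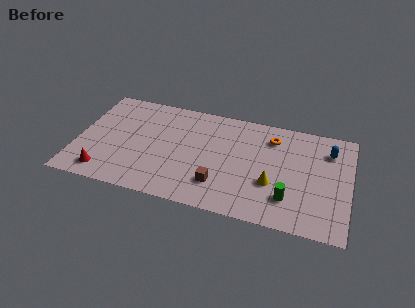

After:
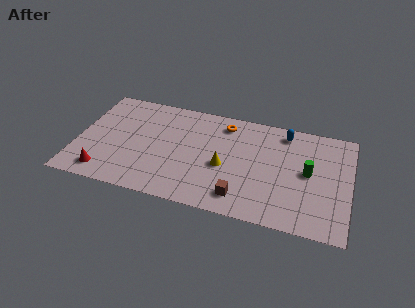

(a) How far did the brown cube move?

1.4

The brown cube was near (8.4, 2.1) before and (9.7, 1.5) after, so it travelled √(1.3² + 0.6²) ≈ 1.4 units.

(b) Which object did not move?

the red cone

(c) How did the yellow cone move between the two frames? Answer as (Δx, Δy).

(-2.8, 0.6)

The yellow cone was at about (11.4, 3.0) and moved to about (8.6, 3.6).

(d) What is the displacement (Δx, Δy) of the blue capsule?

(-2.6, 0.8)

The blue capsule started near (14.5, 6.4) and ended near (11.9, 7.2).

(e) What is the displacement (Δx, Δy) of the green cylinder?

(1.0, 2.3)

The green cylinder was at about (12.4, 2.1) and moved to about (13.4, 4.4).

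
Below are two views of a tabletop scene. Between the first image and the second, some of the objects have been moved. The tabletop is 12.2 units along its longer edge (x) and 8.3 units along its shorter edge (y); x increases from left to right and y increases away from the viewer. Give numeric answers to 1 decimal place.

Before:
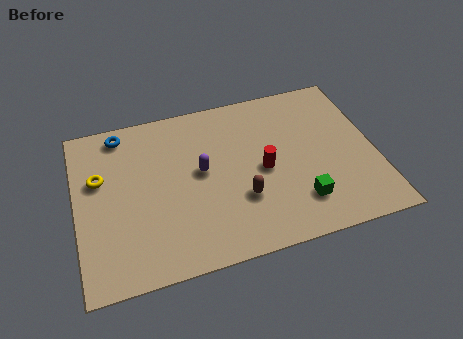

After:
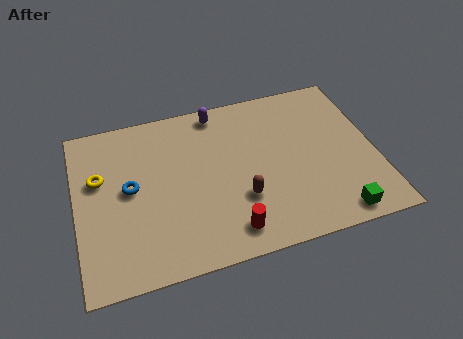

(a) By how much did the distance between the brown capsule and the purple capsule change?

+2.4

Before: roughly 2.3 units apart; after: 4.7. That's 2.4 units further apart.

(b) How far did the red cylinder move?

3.1

From (7.6, 3.9) to (6.0, 1.3), the red cylinder covered √(1.6² + 2.6²) ≈ 3.1 units.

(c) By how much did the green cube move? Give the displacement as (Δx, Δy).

(1.4, -1.0)

The green cube started near (8.9, 1.9) and ended near (10.3, 0.9).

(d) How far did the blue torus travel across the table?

2.9

The blue torus moved from about (2.0, 7.3) to (2.2, 4.4), a distance of √(0.2² + 2.9²) ≈ 2.9.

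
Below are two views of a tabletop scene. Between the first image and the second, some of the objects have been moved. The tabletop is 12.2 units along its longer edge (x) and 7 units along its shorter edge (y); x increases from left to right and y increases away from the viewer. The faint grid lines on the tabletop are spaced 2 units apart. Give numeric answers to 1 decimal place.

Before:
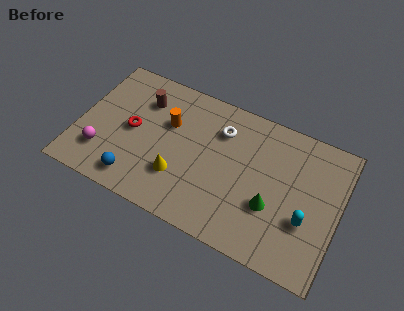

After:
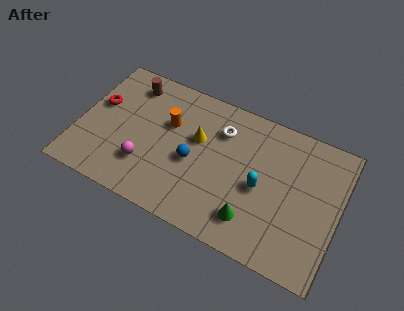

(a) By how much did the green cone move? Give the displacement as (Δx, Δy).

(-0.8, -1.0)

The green cone started near (9.2, 2.5) and ended near (8.4, 1.5).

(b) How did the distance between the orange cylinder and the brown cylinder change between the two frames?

+0.9

The distance was about 1.5 in the first image and 2.4 in the second, so they moved 0.9 units further apart.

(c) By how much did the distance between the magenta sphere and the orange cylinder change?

-1.3

Before: roughly 3.9 units apart; after: 2.6. That's 1.3 units closer together.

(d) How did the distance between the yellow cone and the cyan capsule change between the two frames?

-2.6

Before: roughly 5.9 units apart; after: 3.3. That's 2.6 units closer together.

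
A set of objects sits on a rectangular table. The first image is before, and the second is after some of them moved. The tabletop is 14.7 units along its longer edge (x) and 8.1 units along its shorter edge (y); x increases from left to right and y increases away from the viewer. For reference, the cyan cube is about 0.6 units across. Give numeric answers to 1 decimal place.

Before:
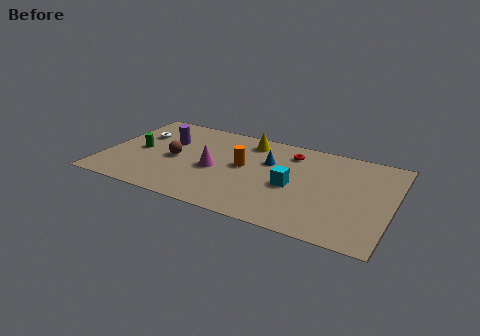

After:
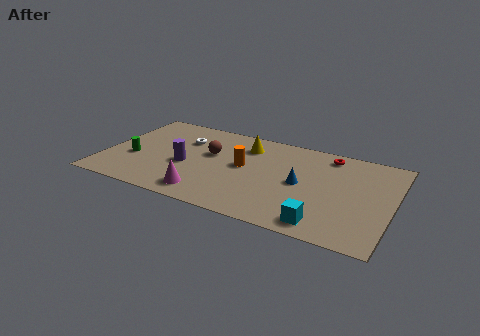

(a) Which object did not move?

the orange cylinder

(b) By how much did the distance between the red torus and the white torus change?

-0.4

Before: roughly 7.9 units apart; after: 7.5. That's 0.4 units closer together.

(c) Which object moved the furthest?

the cyan cube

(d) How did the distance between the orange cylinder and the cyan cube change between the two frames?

+2.8

They were about 2.7 units apart before and 5.5 after — 2.8 units further apart.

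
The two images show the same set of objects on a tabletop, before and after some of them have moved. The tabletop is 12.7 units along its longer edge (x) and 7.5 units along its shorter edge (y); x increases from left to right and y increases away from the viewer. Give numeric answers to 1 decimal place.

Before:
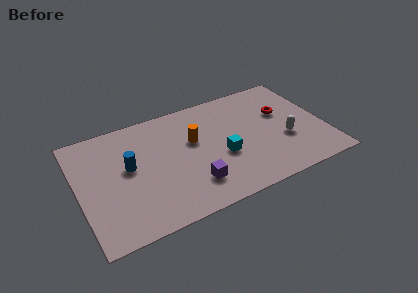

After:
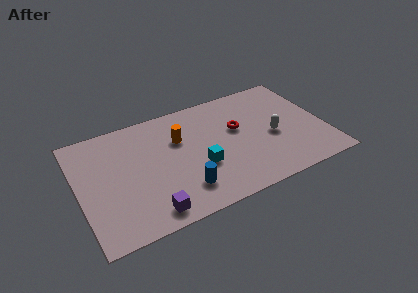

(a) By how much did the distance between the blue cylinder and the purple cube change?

-1.9

The distance was about 3.8 in the first image and 1.9 in the second, so they moved 1.9 units closer together.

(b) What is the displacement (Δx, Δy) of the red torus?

(-2.4, -0.2)

From the two frames, the red torus sits at roughly (10.7, 4.7) before and (8.3, 4.5) after.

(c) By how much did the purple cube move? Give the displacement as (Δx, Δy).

(-2.3, -0.8)

The purple cube started near (5.6, 1.8) and ended near (3.3, 1.0).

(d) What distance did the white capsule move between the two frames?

0.8

From (10.6, 2.8) to (10.0, 3.3), the white capsule covered √(0.6² + 0.5²) ≈ 0.8 units.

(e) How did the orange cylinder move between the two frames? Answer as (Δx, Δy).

(-0.7, 0.4)

From the two frames, the orange cylinder sits at roughly (6.0, 4.6) before and (5.3, 5.0) after.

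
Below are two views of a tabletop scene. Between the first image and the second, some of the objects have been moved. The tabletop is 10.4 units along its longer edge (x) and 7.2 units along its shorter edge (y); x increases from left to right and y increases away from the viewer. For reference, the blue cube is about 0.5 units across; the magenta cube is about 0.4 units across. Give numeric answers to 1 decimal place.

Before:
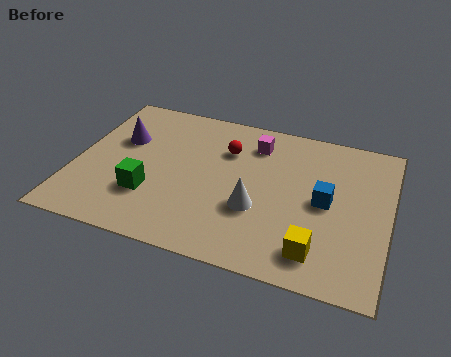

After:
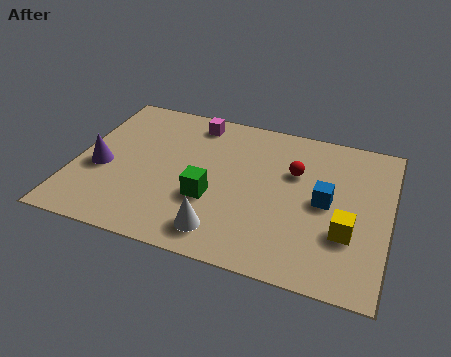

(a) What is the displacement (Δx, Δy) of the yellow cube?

(0.9, 1.1)

From the two frames, the yellow cube sits at roughly (8.2, 1.3) before and (9.1, 2.4) after.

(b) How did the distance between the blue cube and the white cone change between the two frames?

+1.6

They were about 2.4 units apart before and 4.0 after — 1.6 units further apart.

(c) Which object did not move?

the blue cube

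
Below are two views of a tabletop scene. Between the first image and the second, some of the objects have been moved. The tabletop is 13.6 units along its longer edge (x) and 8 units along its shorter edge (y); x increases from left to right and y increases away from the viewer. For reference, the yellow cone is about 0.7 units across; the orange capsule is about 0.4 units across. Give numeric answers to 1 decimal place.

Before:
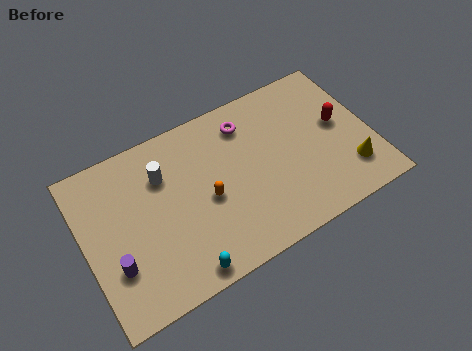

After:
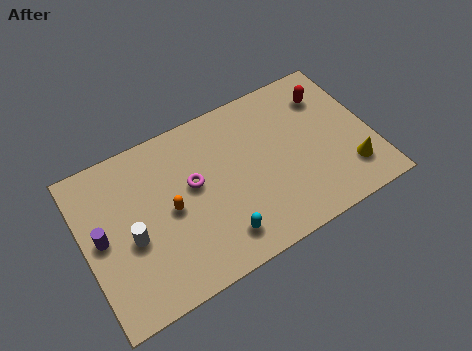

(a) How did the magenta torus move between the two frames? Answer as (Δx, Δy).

(-2.8, -1.8)

The magenta torus started near (8.0, 6.4) and ended near (5.2, 4.6).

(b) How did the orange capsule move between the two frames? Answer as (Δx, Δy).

(-1.7, 0.3)

The orange capsule started near (5.7, 3.6) and ended near (4.0, 3.9).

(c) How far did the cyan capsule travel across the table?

2.0

From (4.1, 0.8) to (6.0, 1.5), the cyan capsule covered √(1.9² + 0.7²) ≈ 2.0 units.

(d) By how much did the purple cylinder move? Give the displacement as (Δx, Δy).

(-0.4, 1.6)

From the two frames, the purple cylinder sits at roughly (1.2, 2.5) before and (0.8, 4.1) after.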